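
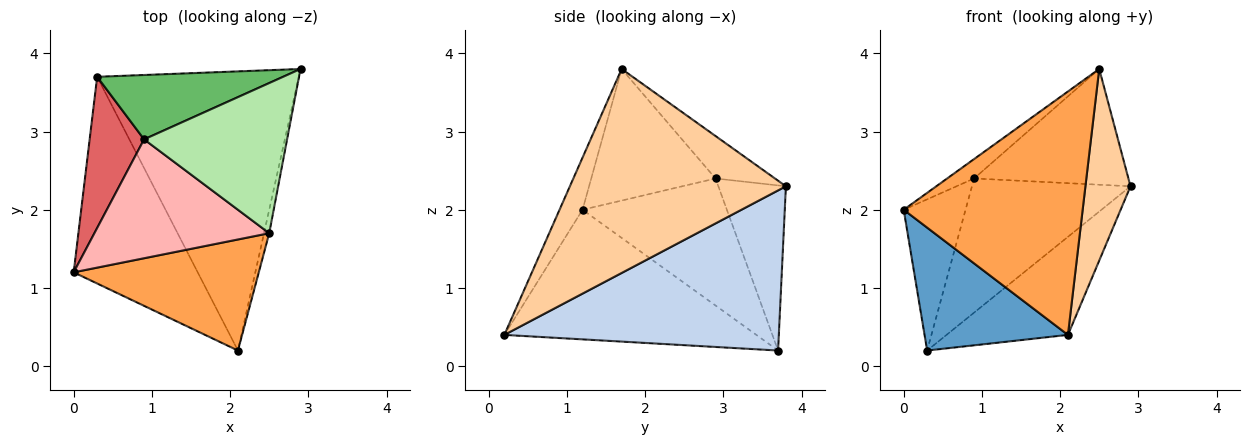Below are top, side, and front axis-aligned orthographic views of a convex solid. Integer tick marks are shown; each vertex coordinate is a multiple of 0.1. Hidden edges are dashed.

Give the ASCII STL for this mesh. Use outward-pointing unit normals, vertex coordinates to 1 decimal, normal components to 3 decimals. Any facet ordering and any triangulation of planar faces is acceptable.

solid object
 facet normal -0.668 -0.380 -0.639
  outer loop
   vertex 0.3 3.7 0.2
   vertex 2.1 0.2 0.4
   vertex 0.0 1.2 2.0
  endloop
 endfacet
 facet normal 0.600 0.265 -0.755
  outer loop
   vertex 0.3 3.7 0.2
   vertex 2.9 3.8 2.3
   vertex 2.1 0.2 0.4
  endloop
 endfacet
 facet normal -0.116 -0.904 0.412
  outer loop
   vertex 2.5 1.7 3.8
   vertex 0.0 1.2 2.0
   vertex 2.1 0.2 0.4
  endloop
 endfacet
 facet normal 0.979 -0.204 -0.025
  outer loop
   vertex 2.5 1.7 3.8
   vertex 2.1 0.2 0.4
   vertex 2.9 3.8 2.3
  endloop
 endfacet
 facet normal -0.359 0.842 0.404
  outer loop
   vertex 0.9 2.9 2.4
   vertex 2.9 3.8 2.3
   vertex 0.3 3.7 0.2
  endloop
 endfacet
 facet normal -0.229 0.594 0.771
  outer loop
   vertex 0.9 2.9 2.4
   vertex 2.5 1.7 3.8
   vertex 2.9 3.8 2.3
  endloop
 endfacet
 facet normal -0.855 0.367 0.367
  outer loop
   vertex 0.9 2.9 2.4
   vertex 0.3 3.7 0.2
   vertex 0.0 1.2 2.0
  endloop
 endfacet
 facet normal -0.596 0.129 0.792
  outer loop
   vertex 0.9 2.9 2.4
   vertex 0.0 1.2 2.0
   vertex 2.5 1.7 3.8
  endloop
 endfacet
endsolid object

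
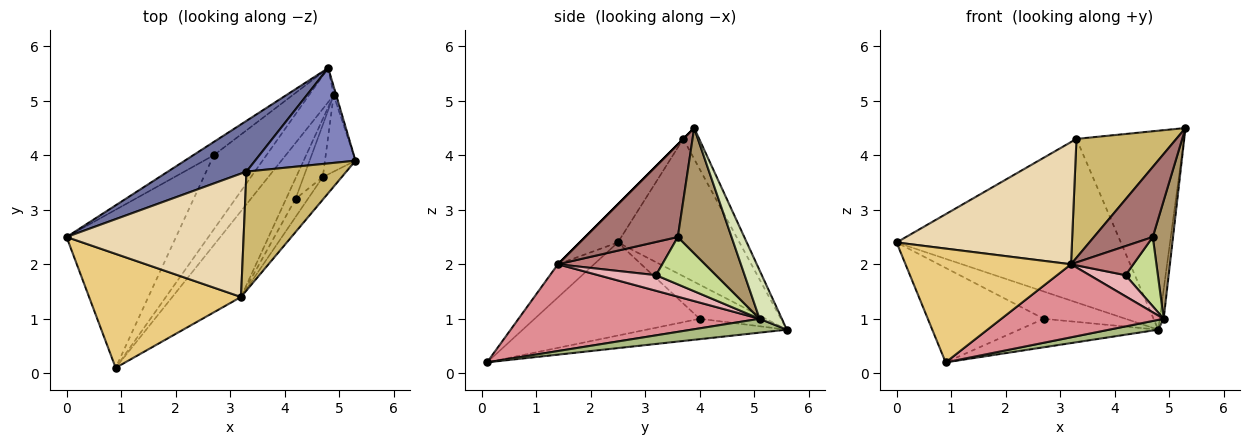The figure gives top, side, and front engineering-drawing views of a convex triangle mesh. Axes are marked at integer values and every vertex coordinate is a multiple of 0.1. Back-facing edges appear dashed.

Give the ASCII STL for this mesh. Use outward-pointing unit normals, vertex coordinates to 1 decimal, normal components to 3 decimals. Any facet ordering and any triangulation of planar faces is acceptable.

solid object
 facet normal -0.460 0.848 0.263
  outer loop
   vertex 3.3 3.7 4.3
   vertex 4.8 5.6 0.8
   vertex 0.0 2.5 2.4
  endloop
 endfacet
 facet normal -0.132 0.894 0.429
  outer loop
   vertex 3.3 3.7 4.3
   vertex 5.3 3.9 4.5
   vertex 4.8 5.6 0.8
  endloop
 endfacet
 facet normal -0.590 0.414 -0.693
  outer loop
   vertex 2.7 4.0 1.0
   vertex 0.9 0.1 0.2
   vertex 0.0 2.5 2.4
  endloop
 endfacet
 facet normal -0.588 0.727 -0.355
  outer loop
   vertex 2.7 4.0 1.0
   vertex 0.0 2.5 2.4
   vertex 4.8 5.6 0.8
  endloop
 endfacet
 facet normal -0.341 0.337 -0.878
  outer loop
   vertex 2.7 4.0 1.0
   vertex 4.8 5.6 0.8
   vertex 0.9 0.1 0.2
  endloop
 endfacet
 facet normal 0.474 -0.244 -0.846
  outer loop
   vertex 4.9 5.1 1.0
   vertex 0.9 0.1 0.2
   vertex 4.8 5.6 0.8
  endloop
 endfacet
 facet normal 0.829 -0.447 -0.337
  outer loop
   vertex 4.9 5.1 1.0
   vertex 4.7 3.6 2.5
   vertex 4.2 3.2 1.8
  endloop
 endfacet
 facet normal 0.983 0.176 -0.052
  outer loop
   vertex 4.9 5.1 1.0
   vertex 4.8 5.6 0.8
   vertex 5.3 3.9 4.5
  endloop
 endfacet
 facet normal 0.912 -0.344 -0.222
  outer loop
   vertex 4.9 5.1 1.0
   vertex 5.3 3.9 4.5
   vertex 4.7 3.6 2.5
  endloop
 endfacet
 facet normal 0.000 -0.707 0.707
  outer loop
   vertex 3.2 1.4 2.0
   vertex 5.3 3.9 4.5
   vertex 3.3 3.7 4.3
  endloop
 endfacet
 facet normal -0.153 -0.698 0.699
  outer loop
   vertex 3.2 1.4 2.0
   vertex 0.0 2.5 2.4
   vertex 0.9 0.1 0.2
  endloop
 endfacet
 facet normal -0.151 -0.696 0.702
  outer loop
   vertex 3.2 1.4 2.0
   vertex 3.3 3.7 4.3
   vertex 0.0 2.5 2.4
  endloop
 endfacet
 facet normal 0.832 -0.528 -0.170
  outer loop
   vertex 3.2 1.4 2.0
   vertex 4.7 3.6 2.5
   vertex 5.3 3.9 4.5
  endloop
 endfacet
 facet normal 0.818 -0.488 -0.305
  outer loop
   vertex 3.2 1.4 2.0
   vertex 4.2 3.2 1.8
   vertex 4.7 3.6 2.5
  endloop
 endfacet
 facet normal 0.693 -0.467 -0.549
  outer loop
   vertex 3.2 1.4 2.0
   vertex 0.9 0.1 0.2
   vertex 4.9 5.1 1.0
  endloop
 endfacet
 facet normal 0.755 -0.470 -0.456
  outer loop
   vertex 3.2 1.4 2.0
   vertex 4.9 5.1 1.0
   vertex 4.2 3.2 1.8
  endloop
 endfacet
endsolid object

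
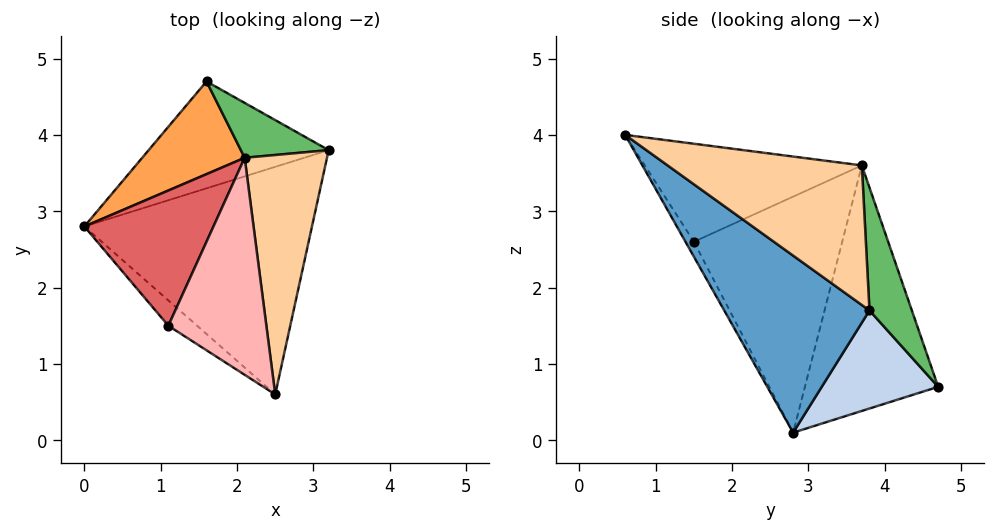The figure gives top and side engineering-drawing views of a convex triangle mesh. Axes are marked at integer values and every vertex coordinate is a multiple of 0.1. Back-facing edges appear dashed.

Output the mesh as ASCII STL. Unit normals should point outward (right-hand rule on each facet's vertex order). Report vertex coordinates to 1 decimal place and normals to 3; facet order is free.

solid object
 facet normal 0.503 -0.574 -0.646
  outer loop
   vertex 2.5 0.6 4.0
   vertex 0.0 2.8 0.1
   vertex 3.2 3.8 1.7
  endloop
 endfacet
 facet normal 0.475 -0.124 -0.871
  outer loop
   vertex 1.6 4.7 0.7
   vertex 3.2 3.8 1.7
   vertex 0.0 2.8 0.1
  endloop
 endfacet
 facet normal -0.772 0.548 0.322
  outer loop
   vertex 2.1 3.7 3.6
   vertex 1.6 4.7 0.7
   vertex 0.0 2.8 0.1
  endloop
 endfacet
 facet normal 0.848 0.174 0.500
  outer loop
   vertex 2.1 3.7 3.6
   vertex 2.5 0.6 4.0
   vertex 3.2 3.8 1.7
  endloop
 endfacet
 facet normal 0.351 0.902 0.251
  outer loop
   vertex 2.1 3.7 3.6
   vertex 3.2 3.8 1.7
   vertex 1.6 4.7 0.7
  endloop
 endfacet
 facet normal -0.198 -0.903 -0.382
  outer loop
   vertex 1.1 1.5 2.6
   vertex 0.0 2.8 0.1
   vertex 2.5 0.6 4.0
  endloop
 endfacet
 facet normal -0.863 0.178 0.472
  outer loop
   vertex 1.1 1.5 2.6
   vertex 2.1 3.7 3.6
   vertex 0.0 2.8 0.1
  endloop
 endfacet
 facet normal -0.707 0.000 0.707
  outer loop
   vertex 1.1 1.5 2.6
   vertex 2.5 0.6 4.0
   vertex 2.1 3.7 3.6
  endloop
 endfacet
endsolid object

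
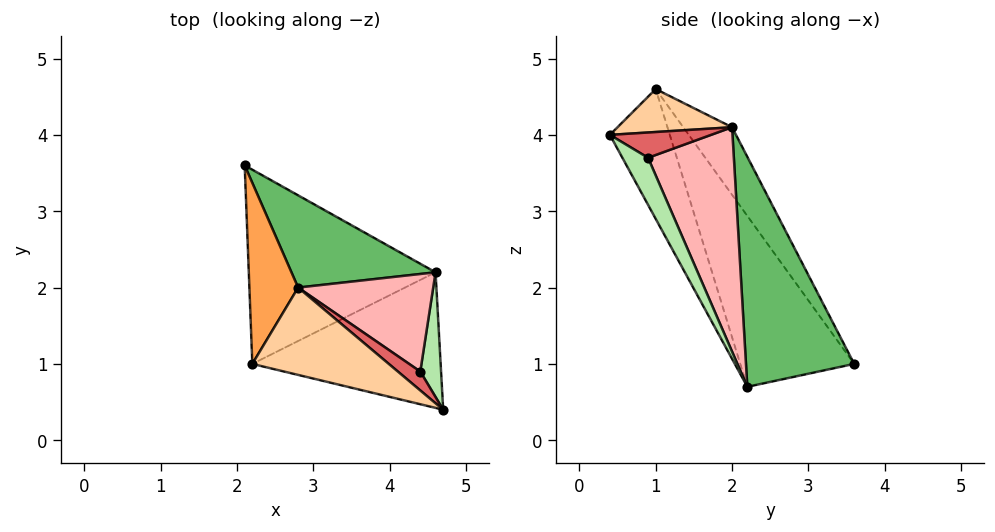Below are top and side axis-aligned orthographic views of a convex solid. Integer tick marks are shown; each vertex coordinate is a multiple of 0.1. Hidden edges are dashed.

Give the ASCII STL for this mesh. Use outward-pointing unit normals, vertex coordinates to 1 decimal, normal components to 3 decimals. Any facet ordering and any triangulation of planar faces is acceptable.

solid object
 facet normal -0.466 -0.723 -0.509
  outer loop
   vertex 4.6 2.2 0.7
   vertex 2.2 1.0 4.6
   vertex 2.1 3.6 1.0
  endloop
 endfacet
 facet normal -0.309 -0.839 -0.448
  outer loop
   vertex 4.6 2.2 0.7
   vertex 4.7 0.4 4.0
   vertex 2.2 1.0 4.6
  endloop
 endfacet
 facet normal -0.640 0.615 0.462
  outer loop
   vertex 2.8 2.0 4.1
   vertex 2.1 3.6 1.0
   vertex 2.2 1.0 4.6
  endloop
 endfacet
 facet normal 0.288 0.285 0.914
  outer loop
   vertex 2.8 2.0 4.1
   vertex 2.2 1.0 4.6
   vertex 4.7 0.4 4.0
  endloop
 endfacet
 facet normal 0.493 0.814 0.309
  outer loop
   vertex 2.8 2.0 4.1
   vertex 4.6 2.2 0.7
   vertex 2.1 3.6 1.0
  endloop
 endfacet
 facet normal 0.717 0.620 0.317
  outer loop
   vertex 4.4 0.9 3.7
   vertex 4.7 0.4 4.0
   vertex 4.6 2.2 0.7
  endloop
 endfacet
 facet normal 0.571 0.646 0.506
  outer loop
   vertex 4.4 0.9 3.7
   vertex 2.8 2.0 4.1
   vertex 4.7 0.4 4.0
  endloop
 endfacet
 facet normal 0.588 0.727 0.354
  outer loop
   vertex 4.4 0.9 3.7
   vertex 4.6 2.2 0.7
   vertex 2.8 2.0 4.1
  endloop
 endfacet
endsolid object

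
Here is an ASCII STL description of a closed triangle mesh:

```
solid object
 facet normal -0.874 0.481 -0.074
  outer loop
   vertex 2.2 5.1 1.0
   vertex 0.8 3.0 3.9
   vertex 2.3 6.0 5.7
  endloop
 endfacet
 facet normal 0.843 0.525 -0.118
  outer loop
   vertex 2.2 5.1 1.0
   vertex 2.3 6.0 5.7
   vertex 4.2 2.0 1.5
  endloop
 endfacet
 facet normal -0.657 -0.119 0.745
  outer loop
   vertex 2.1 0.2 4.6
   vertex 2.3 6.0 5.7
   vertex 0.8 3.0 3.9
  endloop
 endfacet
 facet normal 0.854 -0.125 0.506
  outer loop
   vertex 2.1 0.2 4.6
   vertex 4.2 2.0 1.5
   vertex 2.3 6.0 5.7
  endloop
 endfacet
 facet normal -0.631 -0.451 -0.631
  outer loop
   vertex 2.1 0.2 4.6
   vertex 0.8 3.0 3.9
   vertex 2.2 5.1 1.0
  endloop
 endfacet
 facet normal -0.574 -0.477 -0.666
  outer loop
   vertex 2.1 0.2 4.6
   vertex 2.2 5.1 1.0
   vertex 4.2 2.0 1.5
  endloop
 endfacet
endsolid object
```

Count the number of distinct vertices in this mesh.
5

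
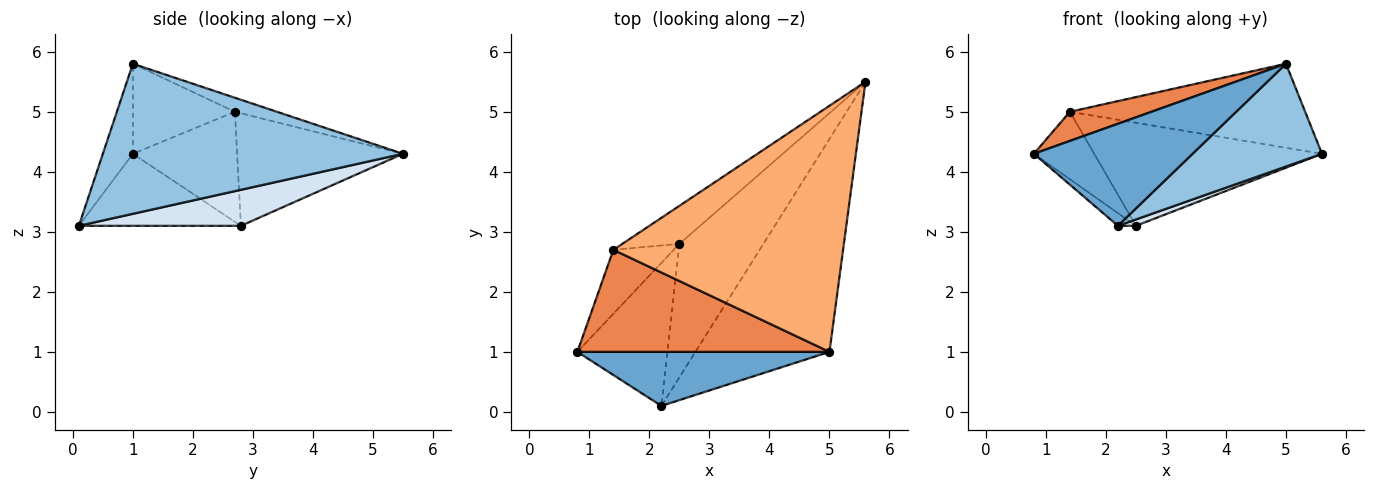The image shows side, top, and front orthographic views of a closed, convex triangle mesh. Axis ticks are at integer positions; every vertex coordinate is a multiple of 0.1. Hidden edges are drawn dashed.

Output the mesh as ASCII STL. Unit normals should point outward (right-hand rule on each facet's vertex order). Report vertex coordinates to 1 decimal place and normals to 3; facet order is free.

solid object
 facet normal -0.165 -0.872 0.461
  outer loop
   vertex 2.2 0.1 3.1
   vertex 5.0 1.0 5.8
   vertex 0.8 1.0 4.3
  endloop
 endfacet
 facet normal 0.710 -0.306 -0.634
  outer loop
   vertex 2.2 0.1 3.1
   vertex 5.6 5.5 4.3
   vertex 5.0 1.0 5.8
  endloop
 endfacet
 facet normal -0.623 0.069 -0.779
  outer loop
   vertex 2.5 2.8 3.1
   vertex 2.2 0.1 3.1
   vertex 0.8 1.0 4.3
  endloop
 endfacet
 facet normal 0.394 -0.044 -0.918
  outer loop
   vertex 2.5 2.8 3.1
   vertex 5.6 5.5 4.3
   vertex 2.2 0.1 3.1
  endloop
 endfacet
 facet normal -0.325 -0.260 0.909
  outer loop
   vertex 1.4 2.7 5.0
   vertex 0.8 1.0 4.3
   vertex 5.0 1.0 5.8
  endloop
 endfacet
 facet normal -0.058 0.323 0.945
  outer loop
   vertex 1.4 2.7 5.0
   vertex 5.0 1.0 5.8
   vertex 5.6 5.5 4.3
  endloop
 endfacet
 facet normal -0.782 0.453 -0.429
  outer loop
   vertex 1.4 2.7 5.0
   vertex 2.5 2.8 3.1
   vertex 0.8 1.0 4.3
  endloop
 endfacet
 facet normal -0.564 0.775 -0.286
  outer loop
   vertex 1.4 2.7 5.0
   vertex 5.6 5.5 4.3
   vertex 2.5 2.8 3.1
  endloop
 endfacet
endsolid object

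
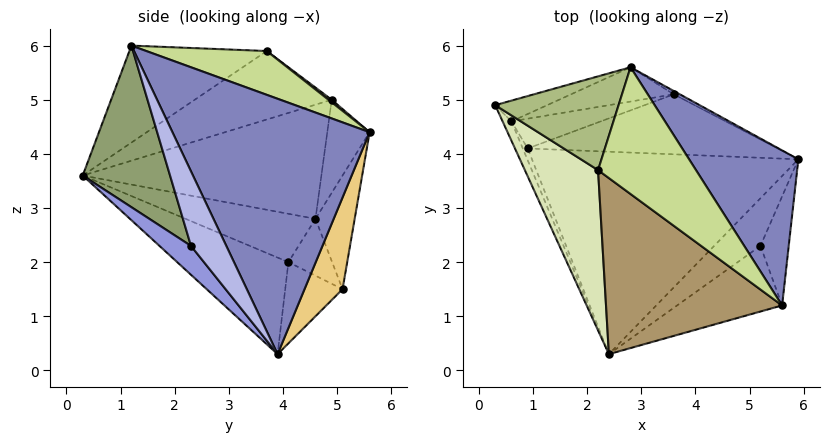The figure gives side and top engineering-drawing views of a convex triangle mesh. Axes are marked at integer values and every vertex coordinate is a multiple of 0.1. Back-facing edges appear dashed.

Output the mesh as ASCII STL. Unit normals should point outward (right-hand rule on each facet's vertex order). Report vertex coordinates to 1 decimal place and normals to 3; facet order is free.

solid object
 facet normal -0.301 -0.469 -0.831
  outer loop
   vertex 0.9 4.1 2.0
   vertex 5.9 3.9 0.3
   vertex 2.4 0.3 3.6
  endloop
 endfacet
 facet normal 0.743 0.589 0.318
  outer loop
   vertex 2.8 5.6 4.4
   vertex 5.6 1.2 6.0
   vertex 5.9 3.9 0.3
  endloop
 endfacet
 facet normal 0.324 -0.791 -0.519
  outer loop
   vertex 5.2 2.3 2.3
   vertex 2.4 0.3 3.6
   vertex 5.9 3.9 0.3
  endloop
 endfacet
 facet normal 0.712 -0.649 -0.270
  outer loop
   vertex 5.2 2.3 2.3
   vertex 5.9 3.9 0.3
   vertex 5.6 1.2 6.0
  endloop
 endfacet
 facet normal 0.459 -0.837 -0.298
  outer loop
   vertex 5.2 2.3 2.3
   vertex 5.6 1.2 6.0
   vertex 2.4 0.3 3.6
  endloop
 endfacet
 facet normal 0.016 0.616 0.787
  outer loop
   vertex 2.2 3.7 5.9
   vertex 2.8 5.6 4.4
   vertex 0.3 4.9 5.0
  endloop
 endfacet
 facet normal 0.351 0.509 0.786
  outer loop
   vertex 2.2 3.7 5.9
   vertex 5.6 1.2 6.0
   vertex 2.8 5.6 4.4
  endloop
 endfacet
 facet normal -0.603 -0.471 0.644
  outer loop
   vertex 2.2 3.7 5.9
   vertex 0.3 4.9 5.0
   vertex 2.4 0.3 3.6
  endloop
 endfacet
 facet normal -0.410 -0.528 0.744
  outer loop
   vertex 2.2 3.7 5.9
   vertex 2.4 0.3 3.6
   vertex 5.6 1.2 6.0
  endloop
 endfacet
 facet normal -0.291 0.338 -0.895
  outer loop
   vertex 3.6 5.1 1.5
   vertex 5.9 3.9 0.3
   vertex 0.9 4.1 2.0
  endloop
 endfacet
 facet normal 0.450 0.892 -0.030
  outer loop
   vertex 3.6 5.1 1.5
   vertex 2.8 5.6 4.4
   vertex 5.9 3.9 0.3
  endloop
 endfacet
 facet normal -0.374 0.717 -0.588
  outer loop
   vertex 0.6 4.6 2.8
   vertex 3.6 5.1 1.5
   vertex 0.9 4.1 2.0
  endloop
 endfacet
 facet normal -0.915 -0.396 -0.071
  outer loop
   vertex 0.6 4.6 2.8
   vertex 2.4 0.3 3.6
   vertex 0.3 4.9 5.0
  endloop
 endfacet
 facet normal -0.912 -0.399 -0.093
  outer loop
   vertex 0.6 4.6 2.8
   vertex 0.9 4.1 2.0
   vertex 2.4 0.3 3.6
  endloop
 endfacet
 facet normal -0.303 0.938 -0.169
  outer loop
   vertex 0.6 4.6 2.8
   vertex 0.3 4.9 5.0
   vertex 2.8 5.6 4.4
  endloop
 endfacet
 facet normal -0.257 0.938 -0.233
  outer loop
   vertex 0.6 4.6 2.8
   vertex 2.8 5.6 4.4
   vertex 3.6 5.1 1.5
  endloop
 endfacet
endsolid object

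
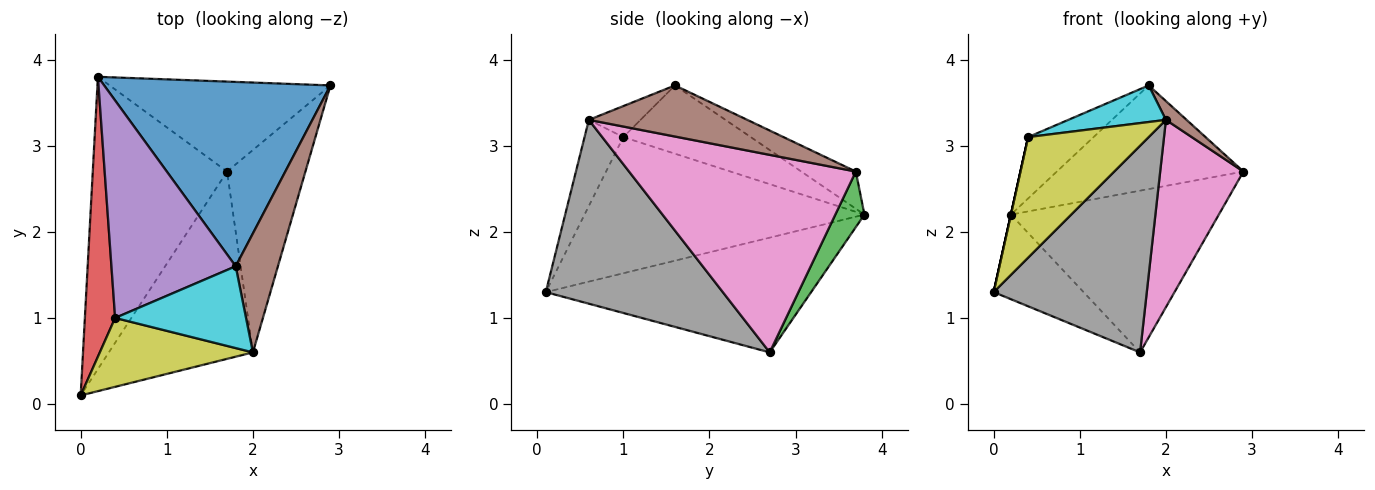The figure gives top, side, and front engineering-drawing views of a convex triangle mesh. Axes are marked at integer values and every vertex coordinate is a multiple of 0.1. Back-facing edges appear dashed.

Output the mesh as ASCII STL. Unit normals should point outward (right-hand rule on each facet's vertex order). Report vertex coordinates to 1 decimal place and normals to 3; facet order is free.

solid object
 facet normal -0.142 0.485 0.863
  outer loop
   vertex 1.8 1.6 3.7
   vertex 2.9 3.7 2.7
   vertex 0.2 3.8 2.2
  endloop
 endfacet
 facet normal -0.634 0.215 -0.743
  outer loop
   vertex 1.7 2.7 0.6
   vertex 0.0 0.1 1.3
   vertex 0.2 3.8 2.2
  endloop
 endfacet
 facet normal 0.121 0.867 -0.482
  outer loop
   vertex 1.7 2.7 0.6
   vertex 0.2 3.8 2.2
   vertex 2.9 3.7 2.7
  endloop
 endfacet
 facet normal -0.976 0.000 0.217
  outer loop
   vertex 0.4 1.0 3.1
   vertex 0.2 3.8 2.2
   vertex 0.0 0.1 1.3
  endloop
 endfacet
 facet normal -0.468 0.240 0.851
  outer loop
   vertex 0.4 1.0 3.1
   vertex 1.8 1.6 3.7
   vertex 0.2 3.8 2.2
  endloop
 endfacet
 facet normal 0.767 -0.100 0.634
  outer loop
   vertex 2.0 0.6 3.3
   vertex 2.9 3.7 2.7
   vertex 1.8 1.6 3.7
  endloop
 endfacet
 facet normal 0.880 -0.323 -0.349
  outer loop
   vertex 2.0 0.6 3.3
   vertex 1.7 2.7 0.6
   vertex 2.9 3.7 2.7
  endloop
 endfacet
 facet normal 0.651 -0.563 -0.510
  outer loop
   vertex 2.0 0.6 3.3
   vertex 0.0 0.1 1.3
   vertex 1.7 2.7 0.6
  endloop
 endfacet
 facet normal -0.269 -0.836 0.478
  outer loop
   vertex 2.0 0.6 3.3
   vertex 0.4 1.0 3.1
   vertex 0.0 0.1 1.3
  endloop
 endfacet
 facet normal -0.211 -0.399 0.892
  outer loop
   vertex 2.0 0.6 3.3
   vertex 1.8 1.6 3.7
   vertex 0.4 1.0 3.1
  endloop
 endfacet
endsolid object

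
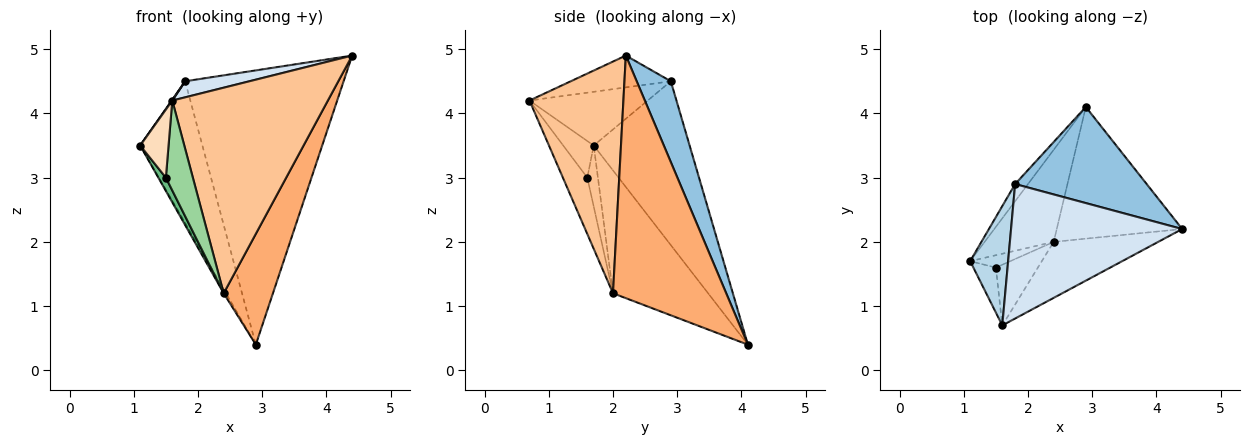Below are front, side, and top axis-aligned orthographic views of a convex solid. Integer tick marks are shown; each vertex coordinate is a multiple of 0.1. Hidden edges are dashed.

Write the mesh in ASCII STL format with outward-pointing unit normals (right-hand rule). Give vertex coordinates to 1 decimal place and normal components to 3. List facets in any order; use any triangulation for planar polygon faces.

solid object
 facet normal -0.837 0.543 -0.066
  outer loop
   vertex 1.8 2.9 4.5
   vertex 2.9 4.1 0.4
   vertex 1.1 1.7 3.5
  endloop
 endfacet
 facet normal 0.199 0.925 0.324
  outer loop
   vertex 1.8 2.9 4.5
   vertex 4.4 2.2 4.9
   vertex 2.9 4.1 0.4
  endloop
 endfacet
 facet normal -0.817 -0.004 0.577
  outer loop
   vertex 1.8 2.9 4.5
   vertex 1.1 1.7 3.5
   vertex 1.6 0.7 4.2
  endloop
 endfacet
 facet normal -0.182 -0.117 0.976
  outer loop
   vertex 1.8 2.9 4.5
   vertex 1.6 0.7 4.2
   vertex 4.4 2.2 4.9
  endloop
 endfacet
 facet normal -0.872 0.021 -0.490
  outer loop
   vertex 2.4 2.0 1.2
   vertex 1.1 1.7 3.5
   vertex 2.9 4.1 0.4
  endloop
 endfacet
 facet normal 0.829 -0.360 -0.428
  outer loop
   vertex 2.4 2.0 1.2
   vertex 2.9 4.1 0.4
   vertex 4.4 2.2 4.9
  endloop
 endfacet
 facet normal 0.503 -0.834 -0.227
  outer loop
   vertex 2.4 2.0 1.2
   vertex 4.4 2.2 4.9
   vertex 1.6 0.7 4.2
  endloop
 endfacet
 facet normal -0.668 -0.621 -0.410
  outer loop
   vertex 1.5 1.6 3.0
   vertex 1.6 0.7 4.2
   vertex 1.1 1.7 3.5
  endloop
 endfacet
 facet normal -0.718 -0.510 -0.473
  outer loop
   vertex 1.5 1.6 3.0
   vertex 1.1 1.7 3.5
   vertex 2.4 2.0 1.2
  endloop
 endfacet
 facet normal -0.600 -0.663 -0.447
  outer loop
   vertex 1.5 1.6 3.0
   vertex 2.4 2.0 1.2
   vertex 1.6 0.7 4.2
  endloop
 endfacet
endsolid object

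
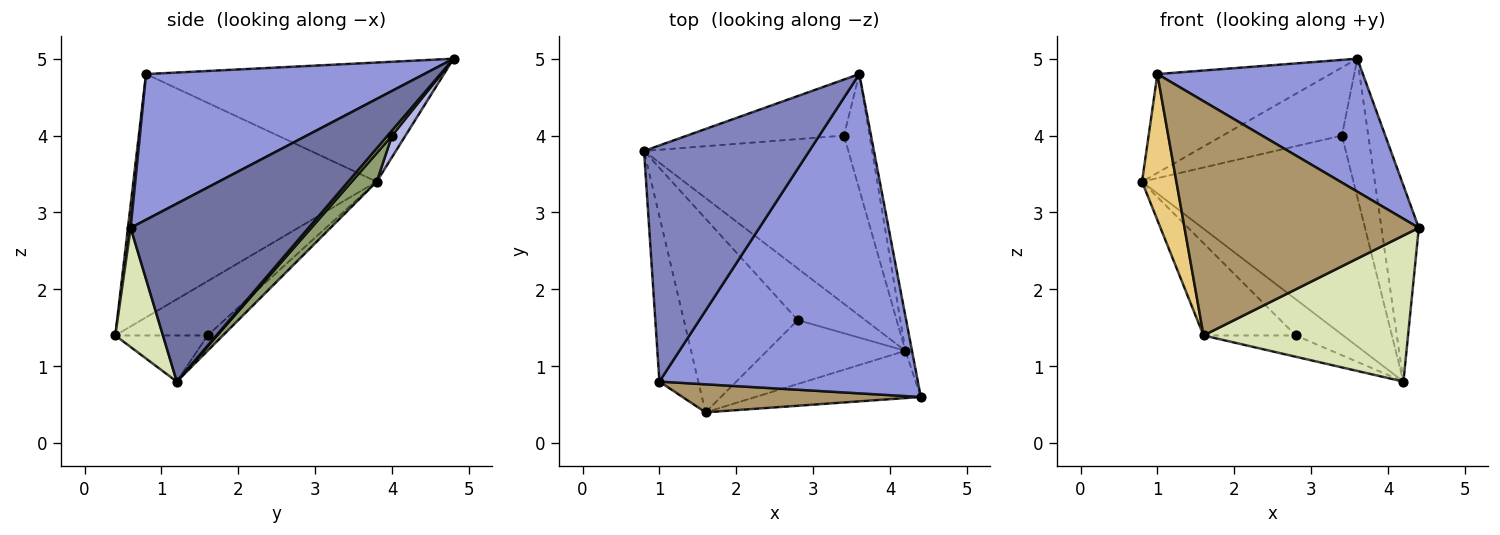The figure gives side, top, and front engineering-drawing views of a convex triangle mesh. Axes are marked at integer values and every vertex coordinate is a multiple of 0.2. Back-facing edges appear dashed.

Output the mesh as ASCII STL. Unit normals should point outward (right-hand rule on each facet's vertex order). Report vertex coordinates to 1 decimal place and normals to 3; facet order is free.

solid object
 facet normal 0.978 0.205 -0.036
  outer loop
   vertex 4.2 1.2 0.8
   vertex 3.6 4.8 5.0
   vertex 4.4 0.6 2.8
  endloop
 endfacet
 facet normal -0.554 0.322 0.768
  outer loop
   vertex 1.0 0.8 4.8
   vertex 3.6 4.8 5.0
   vertex 0.8 3.8 3.4
  endloop
 endfacet
 facet normal 0.462 -0.341 0.819
  outer loop
   vertex 1.0 0.8 4.8
   vertex 4.4 0.6 2.8
   vertex 3.6 4.8 5.0
  endloop
 endfacet
 facet normal 0.087 0.769 -0.633
  outer loop
   vertex 3.4 4.0 4.0
   vertex 0.8 3.8 3.4
   vertex 3.6 4.8 5.0
  endloop
 endfacet
 facet normal 0.090 0.761 -0.643
  outer loop
   vertex 3.4 4.0 4.0
   vertex 4.2 1.2 0.8
   vertex 0.8 3.8 3.4
  endloop
 endfacet
 facet normal 0.127 0.762 -0.635
  outer loop
   vertex 3.4 4.0 4.0
   vertex 3.6 4.8 5.0
   vertex 4.2 1.2 0.8
  endloop
 endfacet
 facet normal -0.184 0.565 -0.805
  outer loop
   vertex 2.8 1.6 1.4
   vertex 0.8 3.8 3.4
   vertex 4.2 1.2 0.8
  endloop
 endfacet
 facet normal 0.217 -0.929 -0.300
  outer loop
   vertex 1.6 0.4 1.4
   vertex 4.2 1.2 0.8
   vertex 4.4 0.6 2.8
  endloop
 endfacet
 facet normal 0.012 -0.993 0.119
  outer loop
   vertex 1.6 0.4 1.4
   vertex 4.4 0.6 2.8
   vertex 1.0 0.8 4.8
  endloop
 endfacet
 facet normal -0.302 0.302 -0.905
  outer loop
   vertex 1.6 0.4 1.4
   vertex 2.8 1.6 1.4
   vertex 4.2 1.2 0.8
  endloop
 endfacet
 facet normal -0.978 -0.138 -0.156
  outer loop
   vertex 1.6 0.4 1.4
   vertex 1.0 0.8 4.8
   vertex 0.8 3.8 3.4
  endloop
 endfacet
 facet normal -0.395 0.395 -0.829
  outer loop
   vertex 1.6 0.4 1.4
   vertex 0.8 3.8 3.4
   vertex 2.8 1.6 1.4
  endloop
 endfacet
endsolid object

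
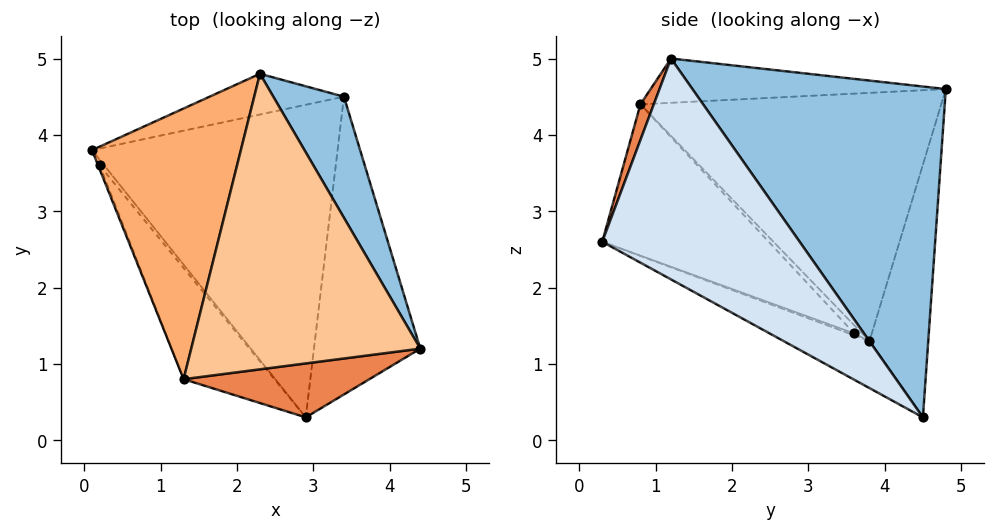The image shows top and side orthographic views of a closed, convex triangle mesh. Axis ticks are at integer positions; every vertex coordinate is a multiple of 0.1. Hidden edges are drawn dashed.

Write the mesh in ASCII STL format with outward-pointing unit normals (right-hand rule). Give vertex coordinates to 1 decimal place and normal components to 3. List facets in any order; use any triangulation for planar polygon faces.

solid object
 facet normal -0.243 0.961 -0.129
  outer loop
   vertex 2.3 4.8 4.6
   vertex 3.4 4.5 0.3
   vertex 0.1 3.8 1.3
  endloop
 endfacet
 facet normal 0.841 0.510 0.180
  outer loop
   vertex 2.3 4.8 4.6
   vertex 4.4 1.2 5.0
   vertex 3.4 4.5 0.3
  endloop
 endfacet
 facet normal -0.167 -0.458 -0.873
  outer loop
   vertex 2.9 0.3 2.6
   vertex 0.1 3.8 1.3
   vertex 3.4 4.5 0.3
  endloop
 endfacet
 facet normal 0.852 -0.326 -0.410
  outer loop
   vertex 2.9 0.3 2.6
   vertex 3.4 4.5 0.3
   vertex 4.4 1.2 5.0
  endloop
 endfacet
 facet normal 0.061 -0.946 0.317
  outer loop
   vertex 1.3 0.8 4.4
   vertex 2.9 0.3 2.6
   vertex 4.4 1.2 5.0
  endloop
 endfacet
 facet normal -0.843 0.185 0.506
  outer loop
   vertex 1.3 0.8 4.4
   vertex 2.3 4.8 4.6
   vertex 0.1 3.8 1.3
  endloop
 endfacet
 facet normal -0.190 -0.002 0.982
  outer loop
   vertex 1.3 0.8 4.4
   vertex 4.4 1.2 5.0
   vertex 2.3 4.8 4.6
  endloop
 endfacet
 facet normal -0.329 -0.549 -0.768
  outer loop
   vertex 0.2 3.6 1.4
   vertex 0.1 3.8 1.3
   vertex 2.9 0.3 2.6
  endloop
 endfacet
 facet normal -0.849 -0.504 -0.159
  outer loop
   vertex 0.2 3.6 1.4
   vertex 1.3 0.8 4.4
   vertex 0.1 3.8 1.3
  endloop
 endfacet
 facet normal -0.641 -0.664 -0.385
  outer loop
   vertex 0.2 3.6 1.4
   vertex 2.9 0.3 2.6
   vertex 1.3 0.8 4.4
  endloop
 endfacet
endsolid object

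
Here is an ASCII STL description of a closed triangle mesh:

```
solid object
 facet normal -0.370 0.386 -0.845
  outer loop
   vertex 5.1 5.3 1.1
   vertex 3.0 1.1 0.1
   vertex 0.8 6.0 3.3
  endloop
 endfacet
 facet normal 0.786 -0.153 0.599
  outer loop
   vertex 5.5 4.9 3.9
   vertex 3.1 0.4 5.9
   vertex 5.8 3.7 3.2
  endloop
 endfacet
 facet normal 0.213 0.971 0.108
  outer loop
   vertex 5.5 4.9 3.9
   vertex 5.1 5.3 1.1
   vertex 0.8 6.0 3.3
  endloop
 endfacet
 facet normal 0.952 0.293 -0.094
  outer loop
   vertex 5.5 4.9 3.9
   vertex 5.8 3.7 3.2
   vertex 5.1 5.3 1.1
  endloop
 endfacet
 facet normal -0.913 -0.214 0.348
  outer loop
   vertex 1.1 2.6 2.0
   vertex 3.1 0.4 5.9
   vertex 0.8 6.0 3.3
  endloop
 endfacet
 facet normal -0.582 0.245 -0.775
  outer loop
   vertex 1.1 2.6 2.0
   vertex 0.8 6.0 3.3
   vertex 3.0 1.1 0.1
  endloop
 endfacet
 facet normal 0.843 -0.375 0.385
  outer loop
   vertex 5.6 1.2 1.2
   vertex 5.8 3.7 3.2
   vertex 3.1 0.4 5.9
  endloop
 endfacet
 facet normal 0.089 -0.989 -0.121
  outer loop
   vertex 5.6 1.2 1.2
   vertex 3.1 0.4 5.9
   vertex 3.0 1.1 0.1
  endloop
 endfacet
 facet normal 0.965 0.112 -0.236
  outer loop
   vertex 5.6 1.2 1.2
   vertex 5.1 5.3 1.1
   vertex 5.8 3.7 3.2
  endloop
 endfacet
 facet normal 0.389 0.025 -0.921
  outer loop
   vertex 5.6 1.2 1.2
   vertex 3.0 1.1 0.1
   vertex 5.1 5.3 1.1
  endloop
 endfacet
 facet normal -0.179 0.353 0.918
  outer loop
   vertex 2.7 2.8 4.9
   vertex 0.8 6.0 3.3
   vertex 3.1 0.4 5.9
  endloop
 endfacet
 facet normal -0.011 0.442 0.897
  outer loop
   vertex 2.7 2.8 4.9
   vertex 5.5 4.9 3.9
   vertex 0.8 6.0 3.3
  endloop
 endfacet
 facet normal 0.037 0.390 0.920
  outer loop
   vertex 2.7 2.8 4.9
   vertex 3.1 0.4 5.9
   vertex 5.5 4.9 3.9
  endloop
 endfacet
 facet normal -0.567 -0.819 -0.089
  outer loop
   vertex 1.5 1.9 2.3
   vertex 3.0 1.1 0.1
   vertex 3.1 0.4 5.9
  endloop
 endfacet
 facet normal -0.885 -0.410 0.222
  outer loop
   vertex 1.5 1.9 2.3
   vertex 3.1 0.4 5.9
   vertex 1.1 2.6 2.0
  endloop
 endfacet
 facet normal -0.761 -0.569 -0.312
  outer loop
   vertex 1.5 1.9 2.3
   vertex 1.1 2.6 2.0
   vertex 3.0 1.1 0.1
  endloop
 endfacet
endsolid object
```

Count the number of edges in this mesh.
24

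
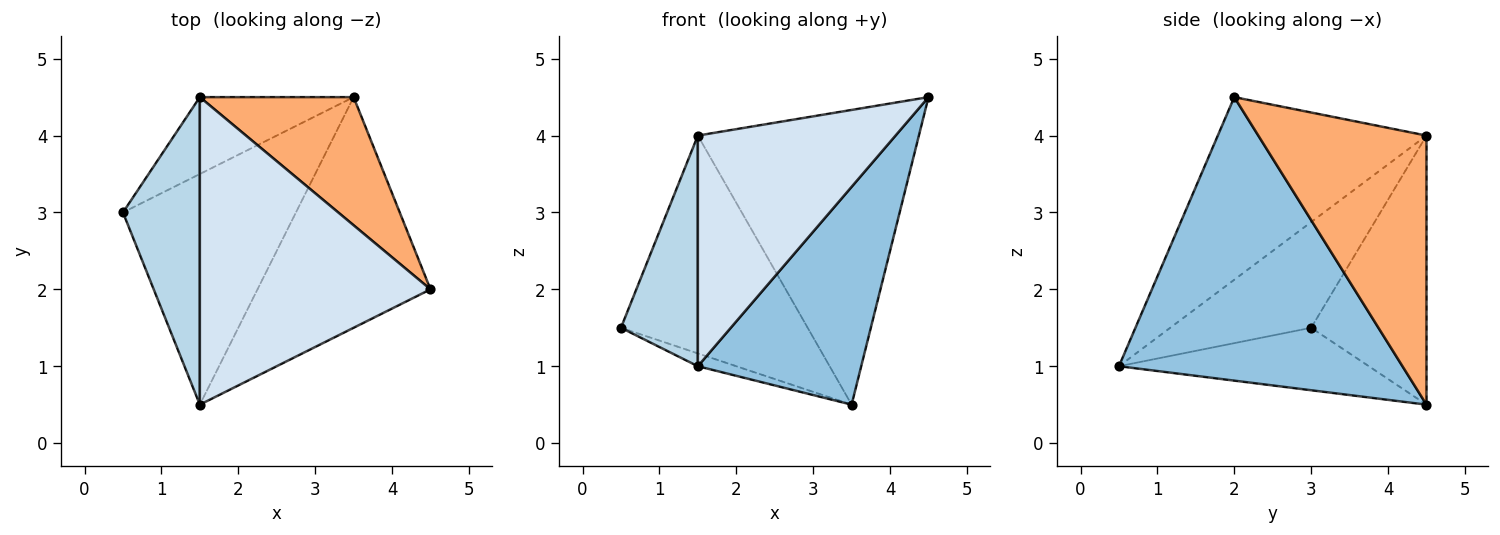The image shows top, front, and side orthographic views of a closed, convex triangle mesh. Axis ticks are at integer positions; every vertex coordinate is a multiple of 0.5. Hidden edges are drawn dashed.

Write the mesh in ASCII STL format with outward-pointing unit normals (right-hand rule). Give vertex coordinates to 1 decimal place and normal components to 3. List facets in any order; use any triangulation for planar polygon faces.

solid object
 facet normal -0.339 0.052 -0.939
  outer loop
   vertex 3.5 4.5 0.5
   vertex 1.5 0.5 1.0
   vertex 0.5 3.0 1.5
  endloop
 endfacet
 facet normal 0.766 -0.441 -0.467
  outer loop
   vertex 3.5 4.5 0.5
   vertex 4.5 2.0 4.5
   vertex 1.5 0.5 1.0
  endloop
 endfacet
 facet normal -0.740 -0.404 0.538
  outer loop
   vertex 1.5 4.5 4.0
   vertex 0.5 3.0 1.5
   vertex 1.5 0.5 1.0
  endloop
 endfacet
 facet normal -0.535 -0.507 0.676
  outer loop
   vertex 1.5 4.5 4.0
   vertex 1.5 0.5 1.0
   vertex 4.5 2.0 4.5
  endloop
 endfacet
 facet normal -0.503 0.815 -0.288
  outer loop
   vertex 1.5 4.5 4.0
   vertex 3.5 4.5 0.5
   vertex 0.5 3.0 1.5
  endloop
 endfacet
 facet normal 0.572 0.752 0.327
  outer loop
   vertex 1.5 4.5 4.0
   vertex 4.5 2.0 4.5
   vertex 3.5 4.5 0.5
  endloop
 endfacet
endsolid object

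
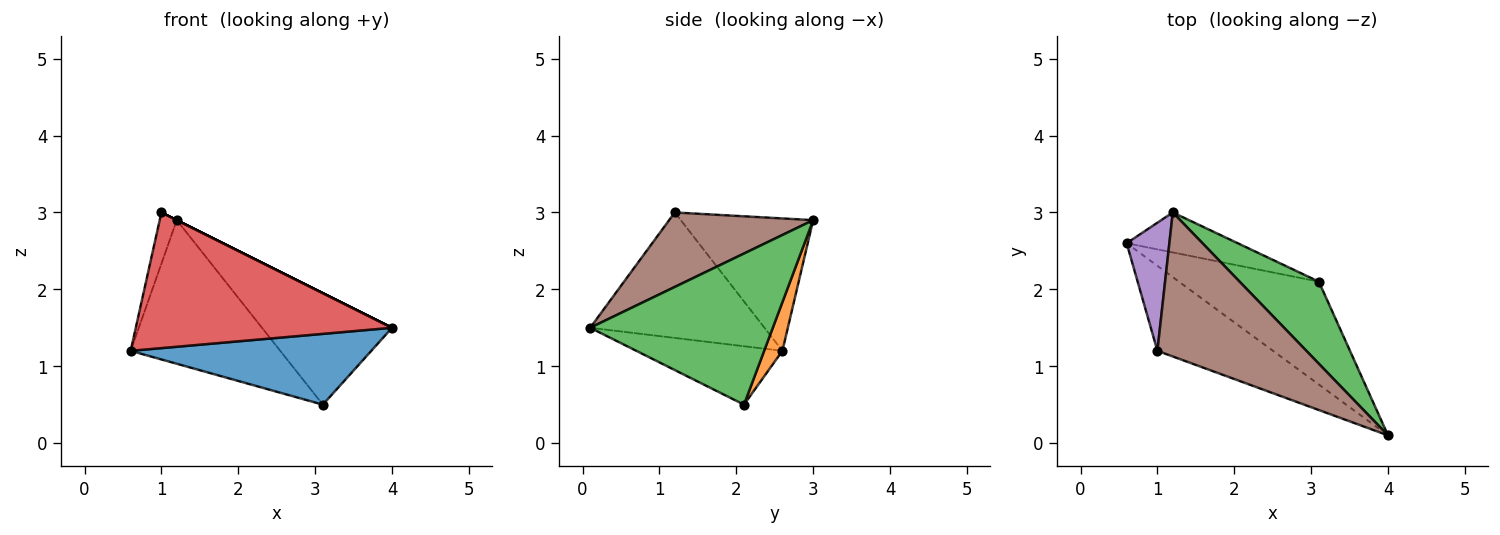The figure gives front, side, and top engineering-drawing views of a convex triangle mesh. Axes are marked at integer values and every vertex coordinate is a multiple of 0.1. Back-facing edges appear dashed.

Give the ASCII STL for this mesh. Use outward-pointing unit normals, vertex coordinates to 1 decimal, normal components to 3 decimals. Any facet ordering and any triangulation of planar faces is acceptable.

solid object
 facet normal -0.325 -0.536 -0.779
  outer loop
   vertex 3.1 2.1 0.5
   vertex 4.0 0.1 1.5
   vertex 0.6 2.6 1.2
  endloop
 endfacet
 facet normal 0.117 0.957 -0.266
  outer loop
   vertex 1.2 3.0 2.9
   vertex 3.1 2.1 0.5
   vertex 0.6 2.6 1.2
  endloop
 endfacet
 facet normal 0.749 0.534 0.393
  outer loop
   vertex 1.2 3.0 2.9
   vertex 4.0 0.1 1.5
   vertex 3.1 2.1 0.5
  endloop
 endfacet
 facet normal -0.499 -0.734 -0.460
  outer loop
   vertex 1.0 1.2 3.0
   vertex 0.6 2.6 1.2
   vertex 4.0 0.1 1.5
  endloop
 endfacet
 facet normal -0.945 0.122 0.305
  outer loop
   vertex 1.0 1.2 3.0
   vertex 1.2 3.0 2.9
   vertex 0.6 2.6 1.2
  endloop
 endfacet
 facet normal 0.447 0.000 0.894
  outer loop
   vertex 1.0 1.2 3.0
   vertex 4.0 0.1 1.5
   vertex 1.2 3.0 2.9
  endloop
 endfacet
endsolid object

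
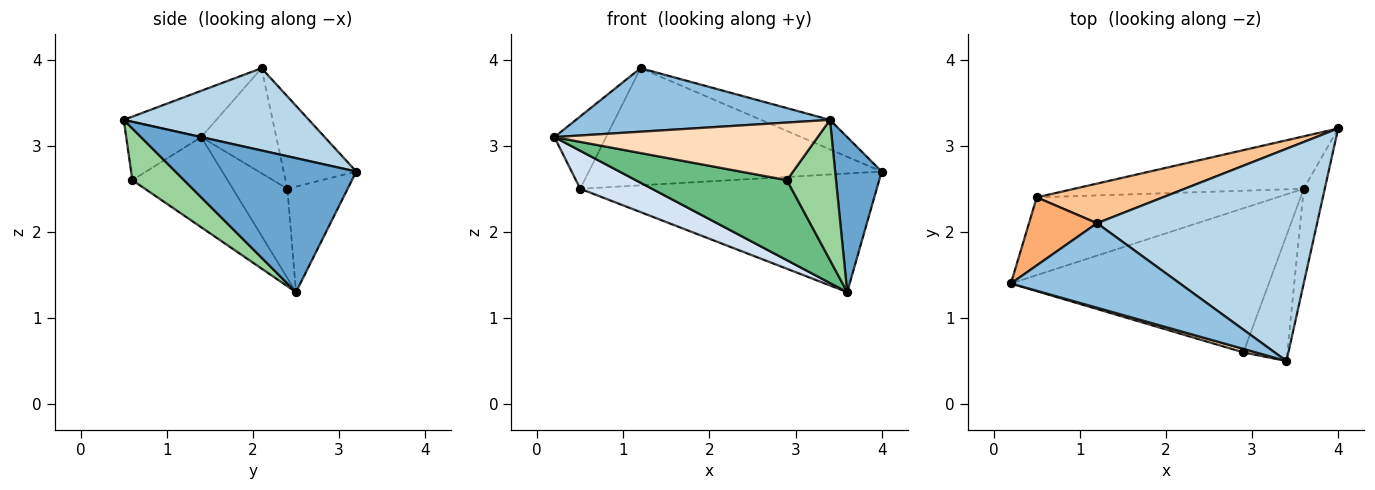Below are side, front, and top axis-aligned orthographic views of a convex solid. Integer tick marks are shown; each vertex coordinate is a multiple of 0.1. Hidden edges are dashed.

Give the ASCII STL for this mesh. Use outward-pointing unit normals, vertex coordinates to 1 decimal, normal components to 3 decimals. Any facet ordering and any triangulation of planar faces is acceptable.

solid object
 facet normal 0.957 -0.246 -0.150
  outer loop
   vertex 3.6 2.5 1.3
   vertex 4.0 3.2 2.7
   vertex 3.4 0.5 3.3
  endloop
 endfacet
 facet normal -0.214 -0.587 0.781
  outer loop
   vertex 1.2 2.1 3.9
   vertex 0.2 1.4 3.1
   vertex 3.4 0.5 3.3
  endloop
 endfacet
 facet normal 0.347 0.129 0.929
  outer loop
   vertex 1.2 2.1 3.9
   vertex 3.4 0.5 3.3
   vertex 4.0 3.2 2.7
  endloop
 endfacet
 facet normal -0.316 -0.416 -0.852
  outer loop
   vertex 0.5 2.4 2.5
   vertex 3.6 2.5 1.3
   vertex 0.2 1.4 3.1
  endloop
 endfacet
 facet normal -0.183 0.899 -0.397
  outer loop
   vertex 0.5 2.4 2.5
   vertex 4.0 3.2 2.7
   vertex 3.6 2.5 1.3
  endloop
 endfacet
 facet normal -0.727 0.500 0.471
  outer loop
   vertex 0.5 2.4 2.5
   vertex 0.2 1.4 3.1
   vertex 1.2 2.1 3.9
  endloop
 endfacet
 facet normal -0.229 0.922 0.312
  outer loop
   vertex 0.5 2.4 2.5
   vertex 1.2 2.1 3.9
   vertex 4.0 3.2 2.7
  endloop
 endfacet
 facet normal -0.274 -0.960 0.058
  outer loop
   vertex 2.9 0.6 2.6
   vertex 3.4 0.5 3.3
   vertex 0.2 1.4 3.1
  endloop
 endfacet
 facet normal -0.292 -0.464 -0.836
  outer loop
   vertex 2.9 0.6 2.6
   vertex 0.2 1.4 3.1
   vertex 3.6 2.5 1.3
  endloop
 endfacet
 facet normal 0.617 -0.586 -0.525
  outer loop
   vertex 2.9 0.6 2.6
   vertex 3.6 2.5 1.3
   vertex 3.4 0.5 3.3
  endloop
 endfacet
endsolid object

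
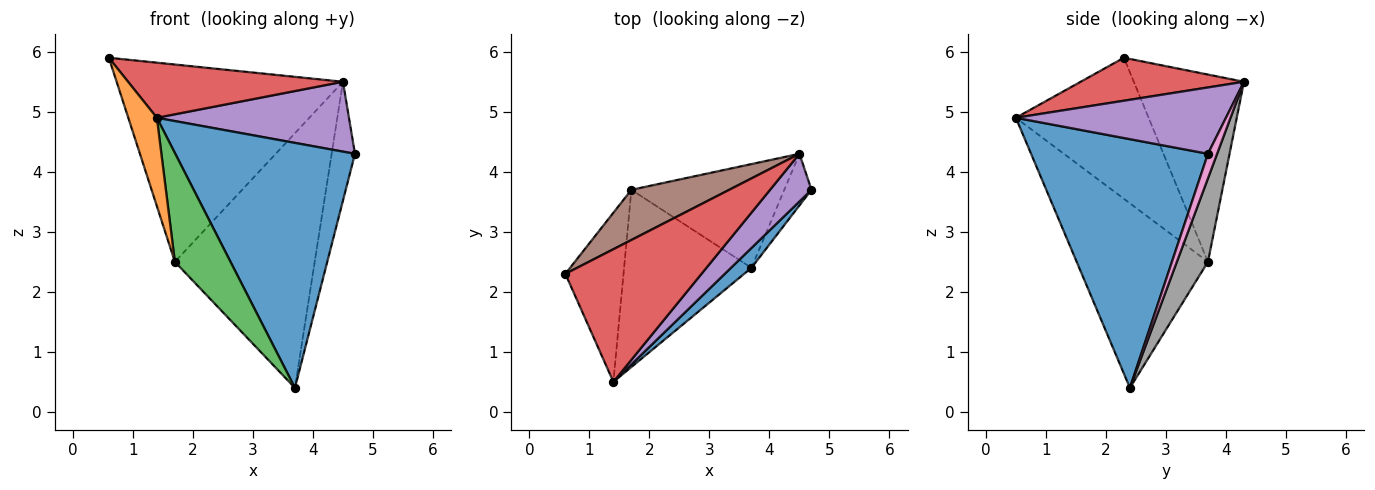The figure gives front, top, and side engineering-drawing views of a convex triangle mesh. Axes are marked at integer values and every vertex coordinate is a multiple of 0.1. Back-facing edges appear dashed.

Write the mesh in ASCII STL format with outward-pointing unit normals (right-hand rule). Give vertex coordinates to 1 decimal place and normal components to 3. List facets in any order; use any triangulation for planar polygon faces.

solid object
 facet normal 0.700 -0.711 0.058
  outer loop
   vertex 3.7 2.4 0.4
   vertex 4.7 3.7 4.3
   vertex 1.4 0.5 4.9
  endloop
 endfacet
 facet normal -0.907 -0.195 -0.374
  outer loop
   vertex 1.7 3.7 2.5
   vertex 1.4 0.5 4.9
   vertex 0.6 2.3 5.9
  endloop
 endfacet
 facet normal -0.777 -0.329 -0.536
  outer loop
   vertex 1.7 3.7 2.5
   vertex 3.7 2.4 0.4
   vertex 1.4 0.5 4.9
  endloop
 endfacet
 facet normal 0.280 -0.368 0.887
  outer loop
   vertex 4.5 4.3 5.5
   vertex 0.6 2.3 5.9
   vertex 1.4 0.5 4.9
  endloop
 endfacet
 facet normal 0.670 -0.613 0.418
  outer loop
   vertex 4.5 4.3 5.5
   vertex 1.4 0.5 4.9
   vertex 4.7 3.7 4.3
  endloop
 endfacet
 facet normal -0.427 0.877 0.223
  outer loop
   vertex 4.5 4.3 5.5
   vertex 1.7 3.7 2.5
   vertex 0.6 2.3 5.9
  endloop
 endfacet
 facet normal 0.340 0.863 -0.375
  outer loop
   vertex 4.5 4.3 5.5
   vertex 4.7 3.7 4.3
   vertex 3.7 2.4 0.4
  endloop
 endfacet
 facet normal 0.202 0.907 -0.370
  outer loop
   vertex 4.5 4.3 5.5
   vertex 3.7 2.4 0.4
   vertex 1.7 3.7 2.5
  endloop
 endfacet
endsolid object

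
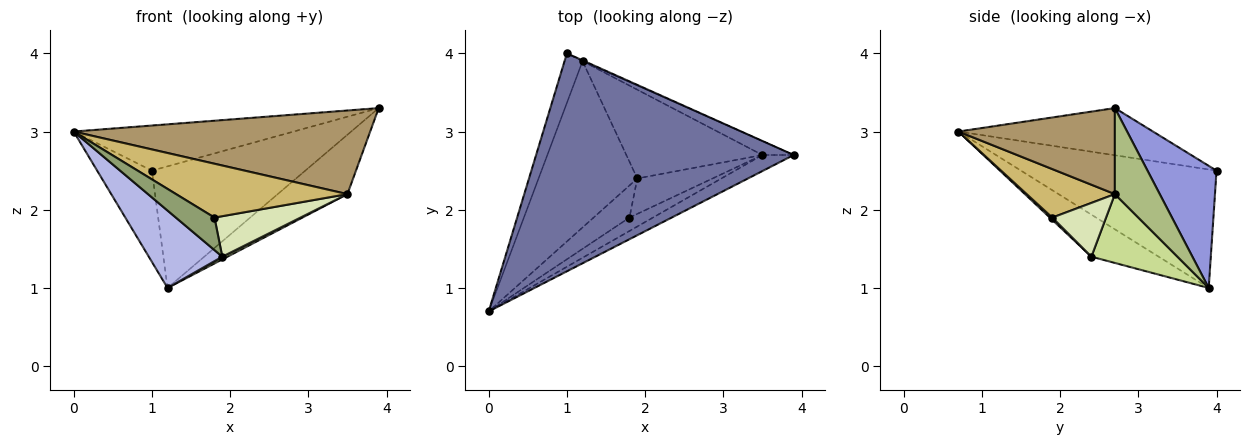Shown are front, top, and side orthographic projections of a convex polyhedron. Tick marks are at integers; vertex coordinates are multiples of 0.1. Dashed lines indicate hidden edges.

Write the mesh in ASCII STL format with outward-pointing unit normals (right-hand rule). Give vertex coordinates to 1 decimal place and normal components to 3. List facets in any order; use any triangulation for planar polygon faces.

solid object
 facet normal -0.176 0.200 0.964
  outer loop
   vertex 1.0 4.0 2.5
   vertex 0.0 0.7 3.0
   vertex 3.9 2.7 3.3
  endloop
 endfacet
 facet normal -0.953 0.267 -0.145
  outer loop
   vertex 1.2 3.9 1.0
   vertex 0.0 0.7 3.0
   vertex 1.0 4.0 2.5
  endloop
 endfacet
 facet normal 0.410 0.912 -0.006
  outer loop
   vertex 1.2 3.9 1.0
   vertex 1.0 4.0 2.5
   vertex 3.9 2.7 3.3
  endloop
 endfacet
 facet normal -0.360 -0.394 -0.846
  outer loop
   vertex 1.9 2.4 1.4
   vertex 0.0 0.7 3.0
   vertex 1.2 3.9 1.0
  endloop
 endfacet
 facet normal 0.045 -0.711 -0.702
  outer loop
   vertex 1.8 1.9 1.9
   vertex 0.0 0.7 3.0
   vertex 1.9 2.4 1.4
  endloop
 endfacet
 facet normal 0.531 0.825 -0.193
  outer loop
   vertex 3.5 2.7 2.2
   vertex 1.2 3.9 1.0
   vertex 3.9 2.7 3.3
  endloop
 endfacet
 facet normal 0.451 -0.027 -0.892
  outer loop
   vertex 3.5 2.7 2.2
   vertex 1.9 2.4 1.4
   vertex 1.2 3.9 1.0
  endloop
 endfacet
 facet normal 0.426 -0.681 -0.596
  outer loop
   vertex 3.5 2.7 2.2
   vertex 1.8 1.9 1.9
   vertex 1.9 2.4 1.4
  endloop
 endfacet
 facet normal 0.460 -0.872 -0.167
  outer loop
   vertex 3.5 2.7 2.2
   vertex 3.9 2.7 3.3
   vertex 0.0 0.7 3.0
  endloop
 endfacet
 facet normal 0.447 -0.868 -0.216
  outer loop
   vertex 3.5 2.7 2.2
   vertex 0.0 0.7 3.0
   vertex 1.8 1.9 1.9
  endloop
 endfacet
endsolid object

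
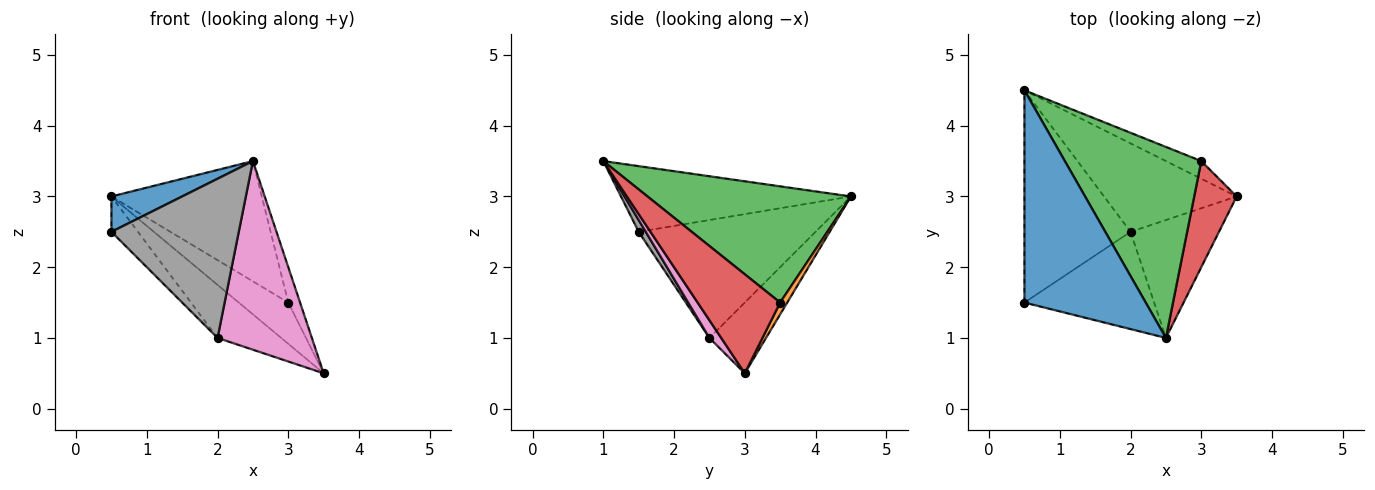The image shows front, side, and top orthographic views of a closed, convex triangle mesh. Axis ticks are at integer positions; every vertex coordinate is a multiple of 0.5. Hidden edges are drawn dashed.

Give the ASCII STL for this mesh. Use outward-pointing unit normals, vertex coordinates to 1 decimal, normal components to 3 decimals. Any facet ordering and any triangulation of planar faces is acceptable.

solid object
 facet normal -0.471 -0.145 0.870
  outer loop
   vertex 0.5 1.5 2.5
   vertex 2.5 1.0 3.5
   vertex 0.5 4.5 3.0
  endloop
 endfacet
 facet normal 0.130 0.911 -0.391
  outer loop
   vertex 3.0 3.5 1.5
   vertex 3.5 3.0 0.5
   vertex 0.5 4.5 3.0
  endloop
 endfacet
 facet normal 0.585 0.432 0.686
  outer loop
   vertex 3.0 3.5 1.5
   vertex 0.5 4.5 3.0
   vertex 2.5 1.0 3.5
  endloop
 endfacet
 facet normal 0.911 0.130 0.391
  outer loop
   vertex 3.0 3.5 1.5
   vertex 2.5 1.0 3.5
   vertex 3.5 3.0 0.5
  endloop
 endfacet
 facet normal -0.416 0.468 -0.780
  outer loop
   vertex 2.0 2.5 1.0
   vertex 0.5 4.5 3.0
   vertex 3.5 3.0 0.5
  endloop
 endfacet
 facet normal -0.739 0.111 -0.665
  outer loop
   vertex 2.0 2.5 1.0
   vertex 0.5 1.5 2.5
   vertex 0.5 4.5 3.0
  endloop
 endfacet
 facet normal 0.105 -0.843 -0.527
  outer loop
   vertex 2.0 2.5 1.0
   vertex 3.5 3.0 0.5
   vertex 2.5 1.0 3.5
  endloop
 endfacet
 facet normal 0.047 -0.852 -0.521
  outer loop
   vertex 2.0 2.5 1.0
   vertex 2.5 1.0 3.5
   vertex 0.5 1.5 2.5
  endloop
 endfacet
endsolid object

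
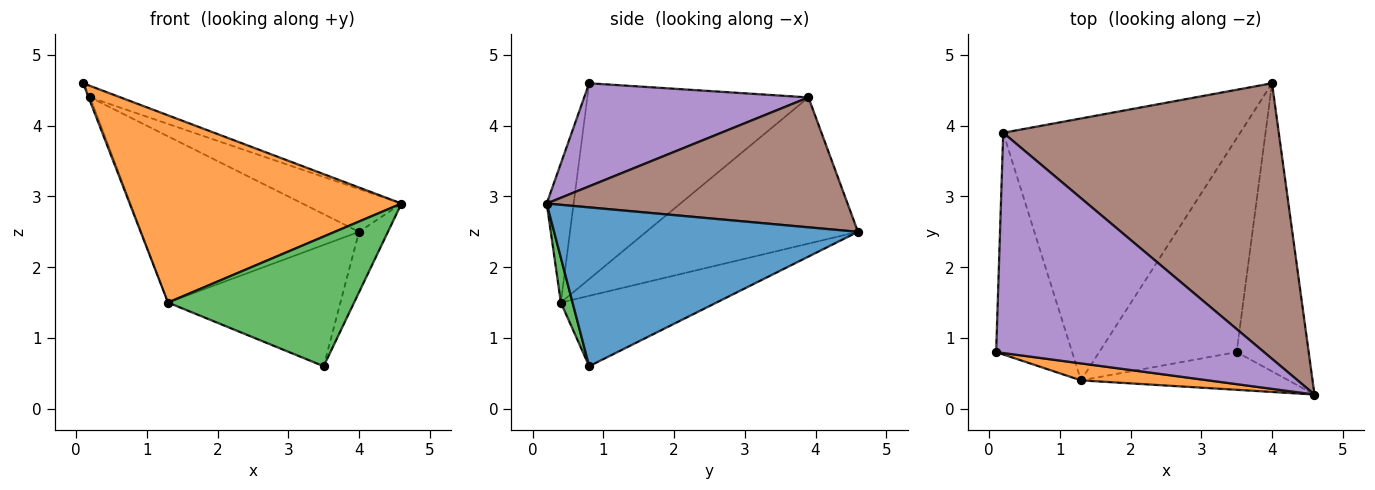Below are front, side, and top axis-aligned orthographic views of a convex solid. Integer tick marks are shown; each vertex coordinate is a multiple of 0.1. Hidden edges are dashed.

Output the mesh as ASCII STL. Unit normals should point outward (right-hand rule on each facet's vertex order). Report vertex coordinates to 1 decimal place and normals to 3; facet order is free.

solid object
 facet normal 0.907 0.086 -0.411
  outer loop
   vertex 3.5 0.8 0.6
   vertex 4.0 4.6 2.5
   vertex 4.6 0.2 2.9
  endloop
 endfacet
 facet normal -0.098 -0.991 0.090
  outer loop
   vertex 1.3 0.4 1.5
   vertex 4.6 0.2 2.9
   vertex 0.1 0.8 4.6
  endloop
 endfacet
 facet normal 0.060 -0.958 -0.279
  outer loop
   vertex 1.3 0.4 1.5
   vertex 3.5 0.8 0.6
   vertex 4.6 0.2 2.9
  endloop
 endfacet
 facet normal -0.407 0.451 -0.794
  outer loop
   vertex 1.3 0.4 1.5
   vertex 4.0 4.6 2.5
   vertex 3.5 0.8 0.6
  endloop
 endfacet
 facet normal 0.359 0.049 0.932
  outer loop
   vertex 0.2 3.9 4.4
   vertex 0.1 0.8 4.6
   vertex 4.6 0.2 2.9
  endloop
 endfacet
 facet normal 0.422 0.139 0.896
  outer loop
   vertex 0.2 3.9 4.4
   vertex 4.6 0.2 2.9
   vertex 4.0 4.6 2.5
  endloop
 endfacet
 facet normal -0.932 0.007 -0.362
  outer loop
   vertex 0.2 3.9 4.4
   vertex 1.3 0.4 1.5
   vertex 0.1 0.8 4.6
  endloop
 endfacet
 facet normal -0.462 0.475 -0.749
  outer loop
   vertex 0.2 3.9 4.4
   vertex 4.0 4.6 2.5
   vertex 1.3 0.4 1.5
  endloop
 endfacet
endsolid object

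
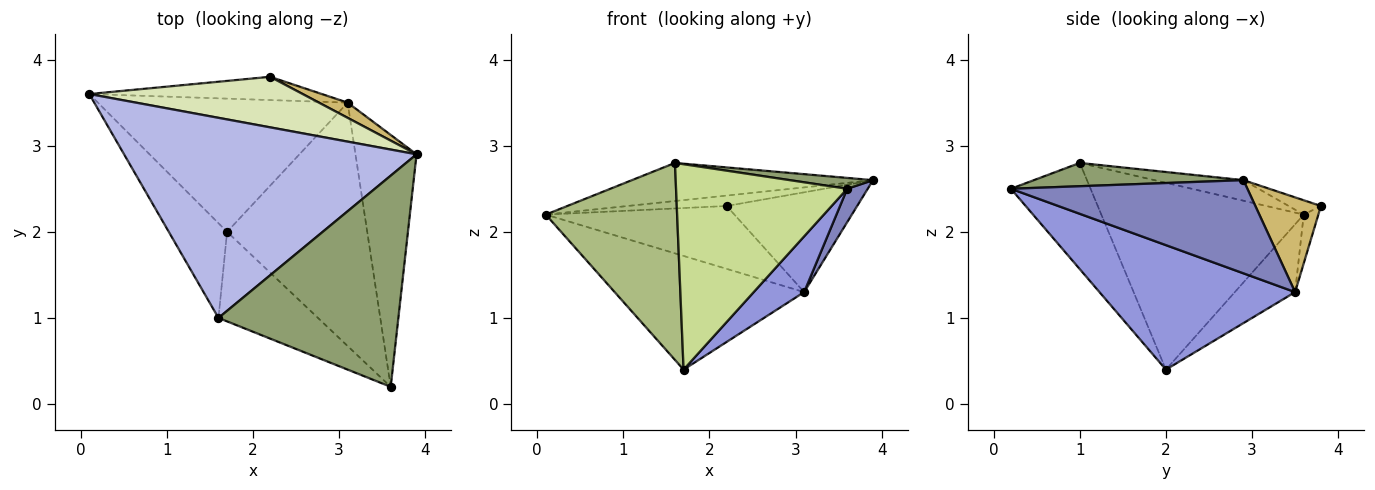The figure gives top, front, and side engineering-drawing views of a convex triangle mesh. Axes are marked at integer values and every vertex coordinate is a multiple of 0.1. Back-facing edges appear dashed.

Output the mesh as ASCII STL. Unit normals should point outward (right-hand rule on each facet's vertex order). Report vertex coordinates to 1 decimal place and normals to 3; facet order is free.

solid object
 facet normal -0.202 0.636 -0.745
  outer loop
   vertex 3.1 3.5 1.3
   vertex 1.7 2.0 0.4
   vertex 0.1 3.6 2.2
  endloop
 endfacet
 facet normal 0.834 -0.072 -0.547
  outer loop
   vertex 3.1 3.5 1.3
   vertex 3.9 2.9 2.6
   vertex 3.6 0.2 2.5
  endloop
 endfacet
 facet normal 0.655 -0.169 -0.737
  outer loop
   vertex 3.1 3.5 1.3
   vertex 3.6 0.2 2.5
   vertex 1.7 2.0 0.4
  endloop
 endfacet
 facet normal -0.069 0.186 0.980
  outer loop
   vertex 1.6 1.0 2.8
   vertex 3.9 2.9 2.6
   vertex 0.1 3.6 2.2
  endloop
 endfacet
 facet normal 0.128 -0.051 0.990
  outer loop
   vertex 1.6 1.0 2.8
   vertex 3.6 0.2 2.5
   vertex 3.9 2.9 2.6
  endloop
 endfacet
 facet normal -0.812 -0.527 -0.253
  outer loop
   vertex 1.6 1.0 2.8
   vertex 0.1 3.6 2.2
   vertex 1.7 2.0 0.4
  endloop
 endfacet
 facet normal -0.392 -0.843 -0.368
  outer loop
   vertex 1.6 1.0 2.8
   vertex 1.7 2.0 0.4
   vertex 3.6 0.2 2.5
  endloop
 endfacet
 facet normal -0.066 0.202 0.977
  outer loop
   vertex 2.2 3.8 2.3
   vertex 0.1 3.6 2.2
   vertex 3.9 2.9 2.6
  endloop
 endfacet
 facet normal -0.073 0.935 -0.346
  outer loop
   vertex 2.2 3.8 2.3
   vertex 3.1 3.5 1.3
   vertex 0.1 3.6 2.2
  endloop
 endfacet
 facet normal 0.445 0.885 0.135
  outer loop
   vertex 2.2 3.8 2.3
   vertex 3.9 2.9 2.6
   vertex 3.1 3.5 1.3
  endloop
 endfacet
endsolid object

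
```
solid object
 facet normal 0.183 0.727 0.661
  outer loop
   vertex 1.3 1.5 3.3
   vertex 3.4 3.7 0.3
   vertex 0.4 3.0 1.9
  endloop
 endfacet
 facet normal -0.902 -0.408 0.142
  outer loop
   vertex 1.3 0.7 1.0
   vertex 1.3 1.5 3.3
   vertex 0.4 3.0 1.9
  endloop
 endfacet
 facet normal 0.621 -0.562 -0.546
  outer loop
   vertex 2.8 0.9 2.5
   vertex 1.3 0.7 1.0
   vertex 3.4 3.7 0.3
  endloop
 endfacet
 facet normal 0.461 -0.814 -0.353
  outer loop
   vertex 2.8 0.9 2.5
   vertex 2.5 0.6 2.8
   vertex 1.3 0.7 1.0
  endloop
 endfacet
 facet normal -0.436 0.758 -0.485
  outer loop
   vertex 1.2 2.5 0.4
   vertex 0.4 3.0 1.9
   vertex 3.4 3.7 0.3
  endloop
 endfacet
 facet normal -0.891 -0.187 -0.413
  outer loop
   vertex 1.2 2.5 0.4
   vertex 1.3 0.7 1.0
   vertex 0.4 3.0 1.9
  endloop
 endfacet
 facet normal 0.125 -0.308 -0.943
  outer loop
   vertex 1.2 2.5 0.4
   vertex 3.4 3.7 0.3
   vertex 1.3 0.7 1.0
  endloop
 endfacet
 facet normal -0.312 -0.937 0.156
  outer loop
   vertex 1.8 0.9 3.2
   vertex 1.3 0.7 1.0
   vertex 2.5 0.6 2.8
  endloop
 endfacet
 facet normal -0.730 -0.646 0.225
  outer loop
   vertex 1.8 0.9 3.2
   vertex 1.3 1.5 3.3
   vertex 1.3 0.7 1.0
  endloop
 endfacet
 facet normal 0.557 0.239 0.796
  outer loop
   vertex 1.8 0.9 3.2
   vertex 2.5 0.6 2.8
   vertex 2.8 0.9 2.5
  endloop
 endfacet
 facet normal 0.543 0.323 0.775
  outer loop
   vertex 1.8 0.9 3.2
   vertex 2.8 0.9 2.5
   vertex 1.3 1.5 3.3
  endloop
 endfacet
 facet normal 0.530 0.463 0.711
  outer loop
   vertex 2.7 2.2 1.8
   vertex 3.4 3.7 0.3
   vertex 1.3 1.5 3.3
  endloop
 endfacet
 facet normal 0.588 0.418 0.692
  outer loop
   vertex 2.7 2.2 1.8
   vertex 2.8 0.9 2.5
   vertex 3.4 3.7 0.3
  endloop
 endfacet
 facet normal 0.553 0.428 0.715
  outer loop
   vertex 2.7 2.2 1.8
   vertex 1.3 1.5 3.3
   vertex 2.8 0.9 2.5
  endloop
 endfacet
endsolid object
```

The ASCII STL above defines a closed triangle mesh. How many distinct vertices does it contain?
9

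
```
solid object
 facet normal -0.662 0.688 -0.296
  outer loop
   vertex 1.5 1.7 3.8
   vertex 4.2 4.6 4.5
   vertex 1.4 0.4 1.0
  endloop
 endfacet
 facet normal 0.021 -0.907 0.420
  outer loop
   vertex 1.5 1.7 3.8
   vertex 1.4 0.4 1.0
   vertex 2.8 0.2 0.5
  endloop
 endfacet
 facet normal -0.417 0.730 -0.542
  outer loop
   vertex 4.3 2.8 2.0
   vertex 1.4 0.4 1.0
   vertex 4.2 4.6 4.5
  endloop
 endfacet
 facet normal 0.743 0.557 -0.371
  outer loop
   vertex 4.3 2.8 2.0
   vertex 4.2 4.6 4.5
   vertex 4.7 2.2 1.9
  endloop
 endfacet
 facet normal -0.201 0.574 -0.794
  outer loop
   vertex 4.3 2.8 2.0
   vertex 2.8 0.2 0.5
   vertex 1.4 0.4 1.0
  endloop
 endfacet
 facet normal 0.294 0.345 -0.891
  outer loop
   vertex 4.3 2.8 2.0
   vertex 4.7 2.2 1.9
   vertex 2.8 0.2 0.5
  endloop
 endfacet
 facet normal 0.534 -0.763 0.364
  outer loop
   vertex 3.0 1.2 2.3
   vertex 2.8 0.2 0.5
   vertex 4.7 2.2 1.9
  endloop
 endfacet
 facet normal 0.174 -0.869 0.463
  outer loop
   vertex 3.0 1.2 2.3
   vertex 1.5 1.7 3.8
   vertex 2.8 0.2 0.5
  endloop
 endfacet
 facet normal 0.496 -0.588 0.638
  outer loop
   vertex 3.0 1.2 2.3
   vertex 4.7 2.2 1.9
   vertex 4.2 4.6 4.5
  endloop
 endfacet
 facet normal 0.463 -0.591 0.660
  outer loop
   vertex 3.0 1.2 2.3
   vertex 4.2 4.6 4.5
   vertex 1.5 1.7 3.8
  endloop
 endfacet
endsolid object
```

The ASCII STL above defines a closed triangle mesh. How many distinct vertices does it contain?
7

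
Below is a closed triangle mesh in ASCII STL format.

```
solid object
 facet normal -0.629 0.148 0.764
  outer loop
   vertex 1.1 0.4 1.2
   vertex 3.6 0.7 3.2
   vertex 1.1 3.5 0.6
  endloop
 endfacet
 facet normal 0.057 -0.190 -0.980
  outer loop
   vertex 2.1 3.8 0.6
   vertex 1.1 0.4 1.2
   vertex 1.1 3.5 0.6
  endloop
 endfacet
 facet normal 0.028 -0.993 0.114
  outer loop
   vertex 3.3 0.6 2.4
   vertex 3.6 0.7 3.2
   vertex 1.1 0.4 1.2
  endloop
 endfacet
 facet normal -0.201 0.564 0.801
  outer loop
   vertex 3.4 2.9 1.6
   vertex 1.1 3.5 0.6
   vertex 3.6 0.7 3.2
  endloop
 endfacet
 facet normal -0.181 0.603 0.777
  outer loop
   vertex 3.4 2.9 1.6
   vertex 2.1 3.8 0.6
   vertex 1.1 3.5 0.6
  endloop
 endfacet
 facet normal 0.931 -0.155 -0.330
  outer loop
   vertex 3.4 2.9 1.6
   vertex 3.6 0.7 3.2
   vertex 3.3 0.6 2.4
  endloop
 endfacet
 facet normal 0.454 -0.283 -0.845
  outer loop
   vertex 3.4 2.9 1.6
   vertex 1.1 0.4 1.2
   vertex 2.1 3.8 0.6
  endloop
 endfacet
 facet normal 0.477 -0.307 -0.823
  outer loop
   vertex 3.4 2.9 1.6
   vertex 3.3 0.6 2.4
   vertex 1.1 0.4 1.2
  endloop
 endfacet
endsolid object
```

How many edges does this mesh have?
12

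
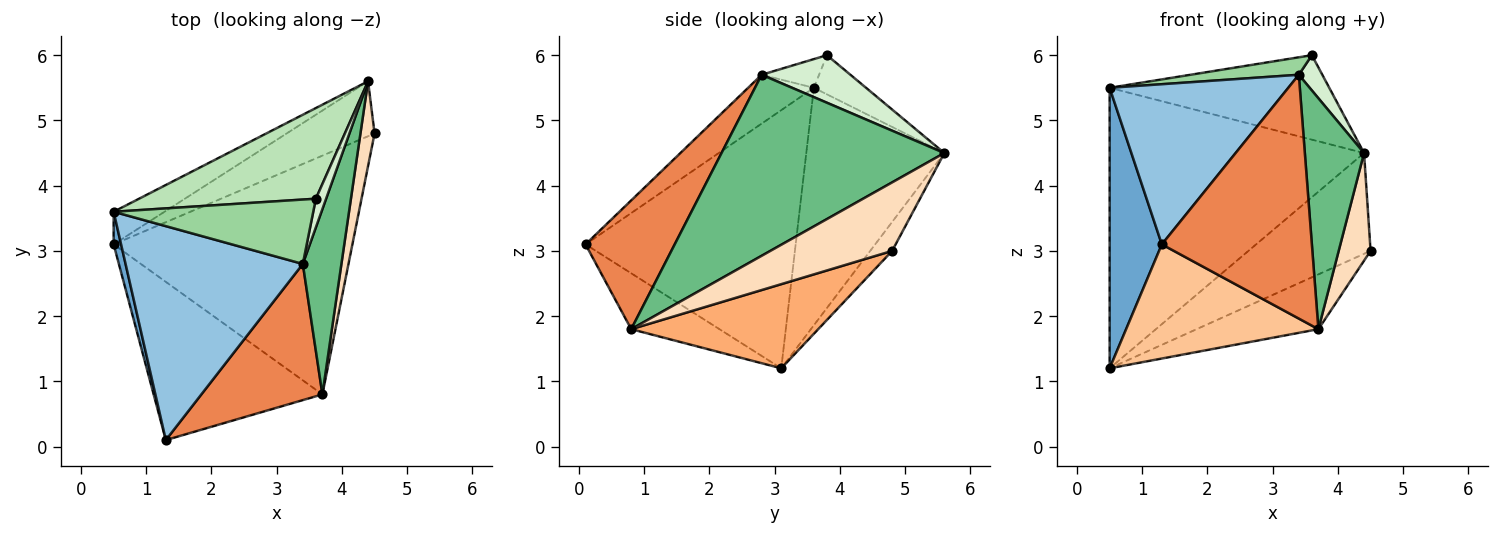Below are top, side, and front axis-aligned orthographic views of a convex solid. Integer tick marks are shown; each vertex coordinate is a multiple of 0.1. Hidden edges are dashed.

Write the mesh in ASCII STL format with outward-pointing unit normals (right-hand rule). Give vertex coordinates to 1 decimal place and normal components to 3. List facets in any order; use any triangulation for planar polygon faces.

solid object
 facet normal -0.970 -0.241 0.028
  outer loop
   vertex 0.5 3.1 1.2
   vertex 1.3 0.1 3.1
   vertex 0.5 3.6 5.5
  endloop
 endfacet
 facet normal -0.215 -0.585 0.782
  outer loop
   vertex 3.4 2.8 5.7
   vertex 0.5 3.6 5.5
   vertex 1.3 0.1 3.1
  endloop
 endfacet
 facet normal -0.474 0.874 -0.102
  outer loop
   vertex 4.4 5.6 4.5
   vertex 0.5 3.1 1.2
   vertex 0.5 3.6 5.5
  endloop
 endfacet
 facet normal -0.156 0.867 -0.473
  outer loop
   vertex 4.4 5.6 4.5
   vertex 4.5 4.8 3.0
   vertex 0.5 3.1 1.2
  endloop
 endfacet
 facet normal 0.460 -0.775 0.433
  outer loop
   vertex 3.7 0.8 1.8
   vertex 3.4 2.8 5.7
   vertex 1.3 0.1 3.1
  endloop
 endfacet
 facet normal 0.325 0.212 -0.922
  outer loop
   vertex 3.7 0.8 1.8
   vertex 0.5 3.1 1.2
   vertex 4.5 4.8 3.0
  endloop
 endfacet
 facet normal -0.259 -0.565 -0.783
  outer loop
   vertex 3.7 0.8 1.8
   vertex 1.3 0.1 3.1
   vertex 0.5 3.1 1.2
  endloop
 endfacet
 facet normal 0.949 -0.248 0.196
  outer loop
   vertex 3.7 0.8 1.8
   vertex 4.5 4.8 3.0
   vertex 4.4 5.6 4.5
  endloop
 endfacet
 facet normal 0.947 -0.252 0.202
  outer loop
   vertex 3.7 0.8 1.8
   vertex 4.4 5.6 4.5
   vertex 3.4 2.8 5.7
  endloop
 endfacet
 facet normal -0.137 -0.259 0.956
  outer loop
   vertex 3.6 3.8 6.0
   vertex 0.5 3.6 5.5
   vertex 3.4 2.8 5.7
  endloop
 endfacet
 facet normal -0.160 0.673 0.722
  outer loop
   vertex 3.6 3.8 6.0
   vertex 4.4 5.6 4.5
   vertex 0.5 3.6 5.5
  endloop
 endfacet
 facet normal 0.946 -0.251 0.204
  outer loop
   vertex 3.6 3.8 6.0
   vertex 3.4 2.8 5.7
   vertex 4.4 5.6 4.5
  endloop
 endfacet
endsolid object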